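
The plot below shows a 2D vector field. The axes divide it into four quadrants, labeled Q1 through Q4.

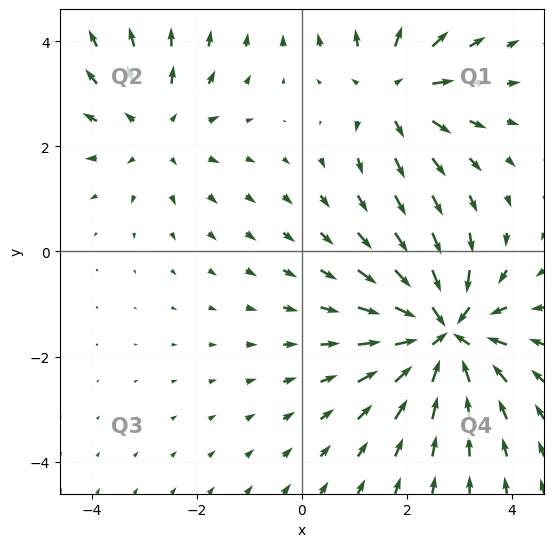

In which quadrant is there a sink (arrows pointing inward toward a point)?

The sink sits at approximately (2.7, -1.6), which lies in quadrant Q4. The divergence there is about -5, negative as expected for a sink.

Q4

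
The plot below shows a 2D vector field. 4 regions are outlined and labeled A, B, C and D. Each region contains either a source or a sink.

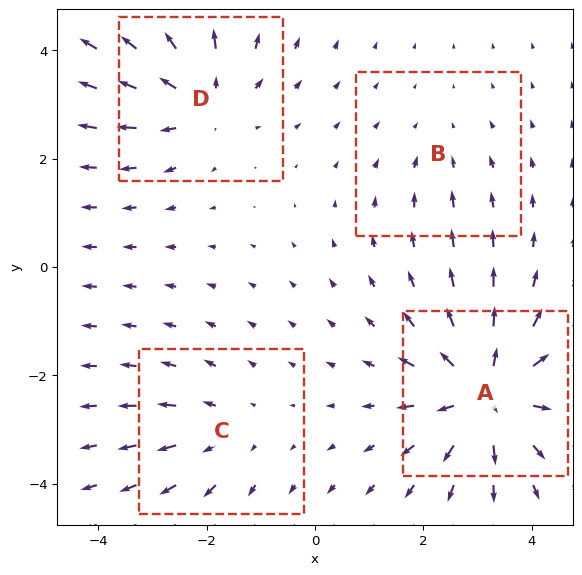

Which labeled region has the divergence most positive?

Divergence at each region's feature centre — A: about +7, B: about -2, C: about +3, D: about +5. Region A is most positive.

A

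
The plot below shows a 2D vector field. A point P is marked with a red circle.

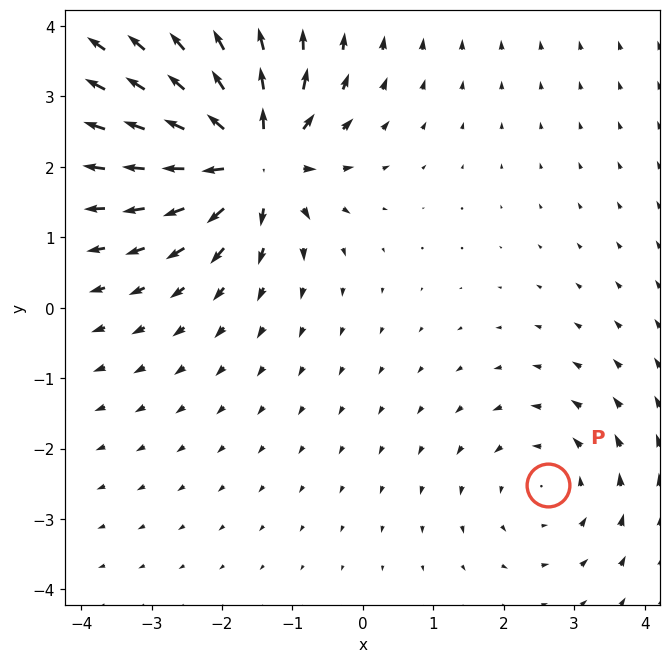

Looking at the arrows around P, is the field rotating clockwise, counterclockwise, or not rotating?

counterclockwise

Near P at (2.6, -2.5) the arrows circulate counterclockwise. The curl (z-component) there is about +2; positive curl means counterclockwise rotation.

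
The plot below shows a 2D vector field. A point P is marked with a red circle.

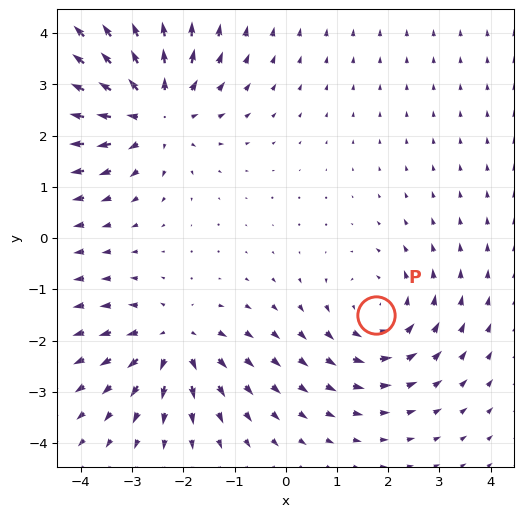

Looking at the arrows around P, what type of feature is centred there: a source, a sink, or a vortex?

At P (1.8, -1.5) the arrows circulate counterclockwise. Divergence ≈0, curl about +3 — near-zero divergence with nonzero curl is a vortex.

vortex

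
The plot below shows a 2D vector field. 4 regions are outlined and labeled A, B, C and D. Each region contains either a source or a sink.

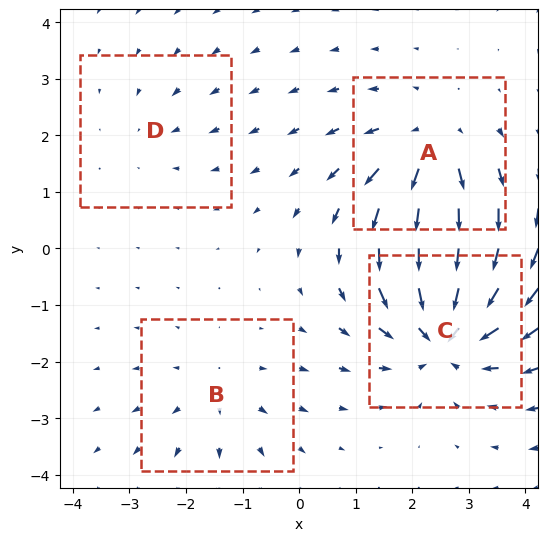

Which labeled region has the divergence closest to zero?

Divergence at each region's feature centre — A: about +5, B: about +3, C: about -7, D: about -2. Region D is closest to zero.

D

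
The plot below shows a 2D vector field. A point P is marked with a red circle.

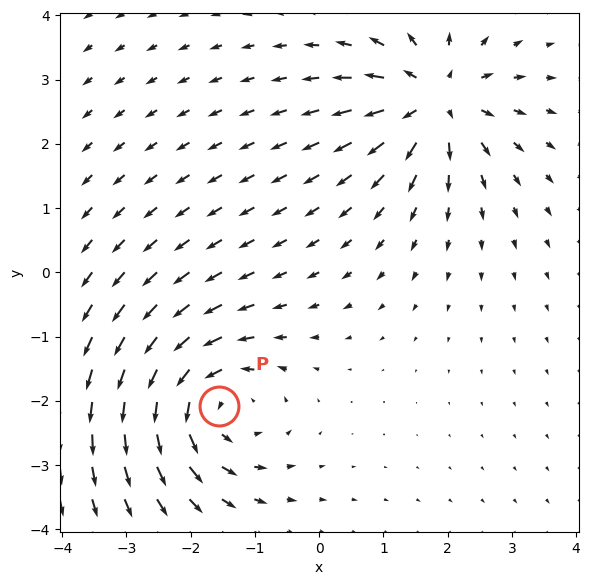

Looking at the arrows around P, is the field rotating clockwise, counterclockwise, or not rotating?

counterclockwise

Near P at (-1.6, -2.1) the arrows circulate counterclockwise. The curl (z-component) there is about +5; positive curl means counterclockwise rotation.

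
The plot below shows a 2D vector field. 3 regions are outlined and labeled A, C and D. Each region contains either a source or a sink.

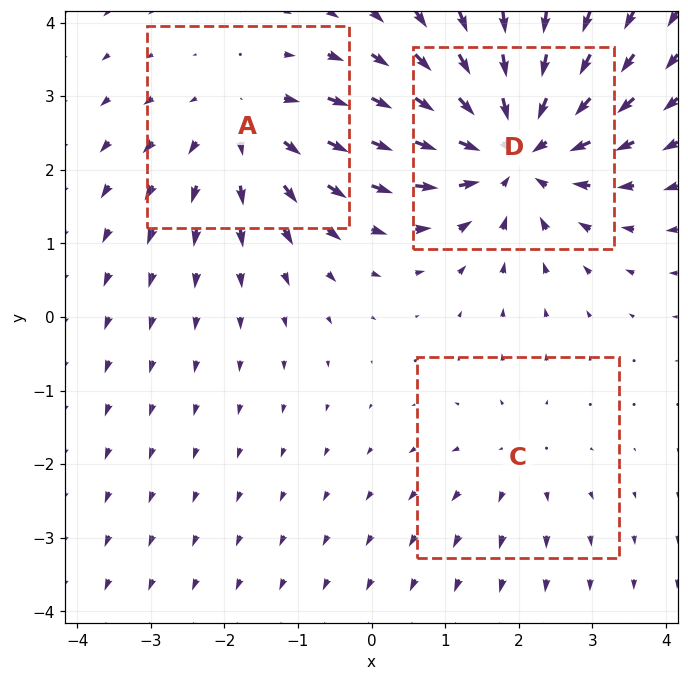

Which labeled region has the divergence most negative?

D

Divergence at each region's feature centre — A: about +3, C: about +2, D: about -5. Region D is most negative.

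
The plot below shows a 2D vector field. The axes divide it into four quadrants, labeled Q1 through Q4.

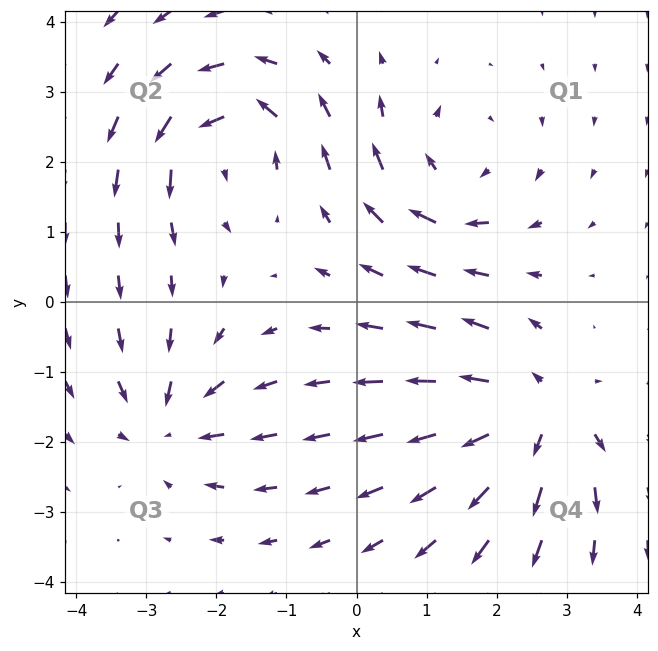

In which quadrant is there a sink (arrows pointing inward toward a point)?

The sink sits at approximately (-2.7, -1.7), which lies in quadrant Q3. The divergence there is about -4, negative as expected for a sink.

Q3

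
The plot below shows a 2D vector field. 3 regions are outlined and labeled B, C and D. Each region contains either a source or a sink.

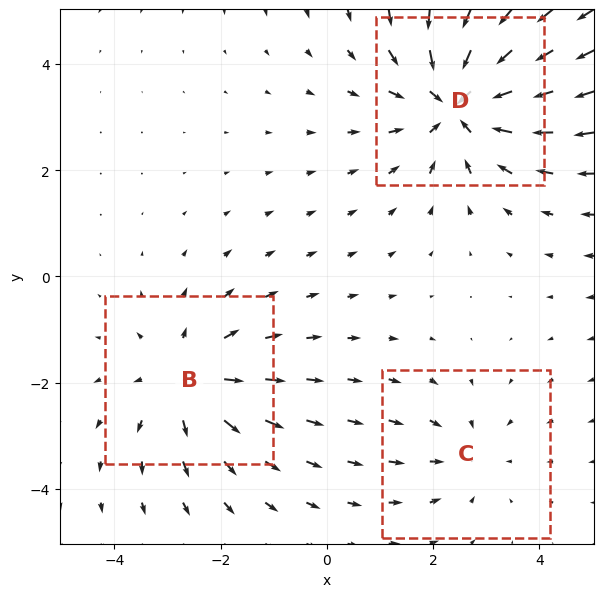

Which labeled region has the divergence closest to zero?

C

Divergence at each region's feature centre — B: about +3, C: about -2, D: about -4. Region C is closest to zero.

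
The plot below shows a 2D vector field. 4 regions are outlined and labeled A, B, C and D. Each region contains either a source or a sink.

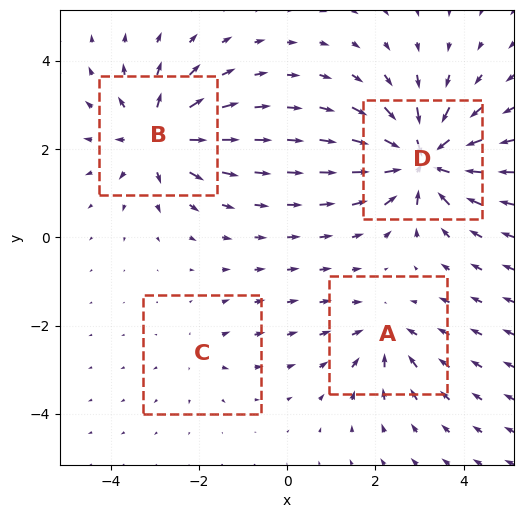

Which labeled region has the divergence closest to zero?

C

Divergence at each region's feature centre — A: about -4, B: about +6, C: about +2, D: about -9. Region C is closest to zero.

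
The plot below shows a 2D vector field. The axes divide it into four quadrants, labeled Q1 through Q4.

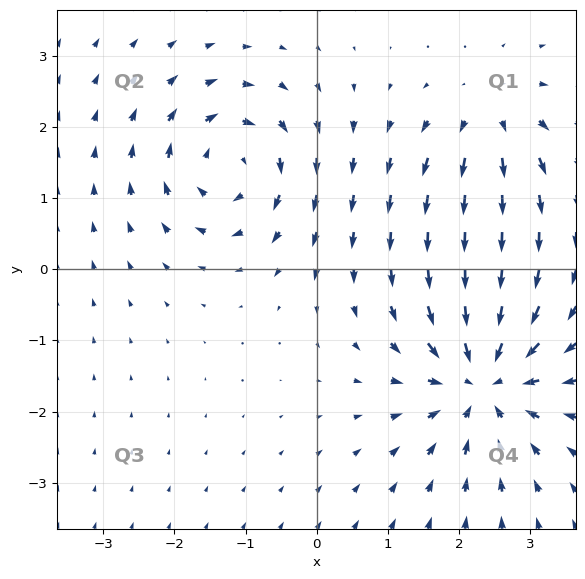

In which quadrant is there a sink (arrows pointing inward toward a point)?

The sink sits at approximately (2.3, -1.6), which lies in quadrant Q4. The divergence there is about -6, negative as expected for a sink.

Q4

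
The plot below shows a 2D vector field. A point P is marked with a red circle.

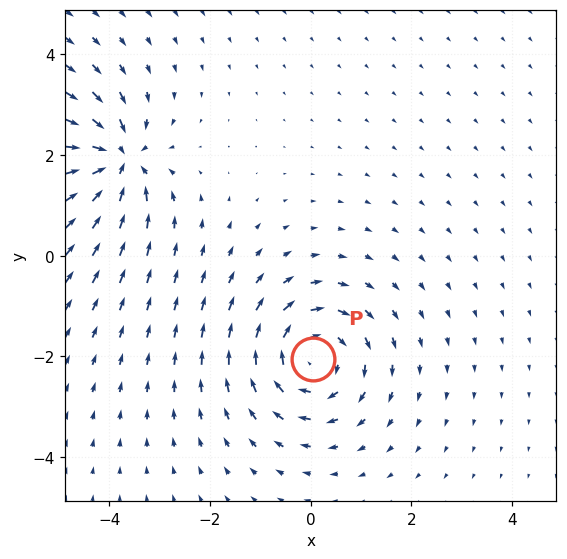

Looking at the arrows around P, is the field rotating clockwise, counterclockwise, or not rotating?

Near P at (0.1, -2.0) the arrows circulate clockwise. The curl (z-component) there is about -5; negative curl means clockwise rotation.

clockwise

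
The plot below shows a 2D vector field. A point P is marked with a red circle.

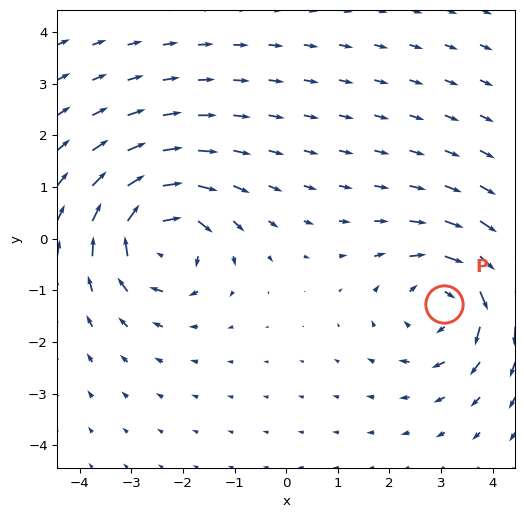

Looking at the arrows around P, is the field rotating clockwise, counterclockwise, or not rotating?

clockwise

Near P at (3.0, -1.3) the arrows circulate clockwise. The curl (z-component) there is about -4; negative curl means clockwise rotation.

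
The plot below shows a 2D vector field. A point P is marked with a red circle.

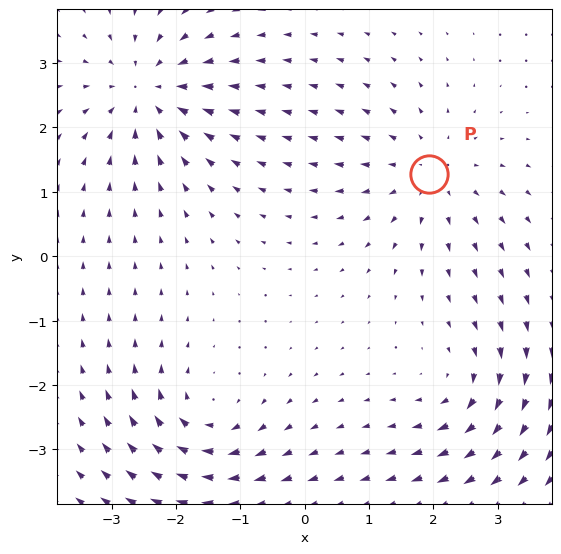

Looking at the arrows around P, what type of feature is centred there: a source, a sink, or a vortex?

source

At P (1.9, 1.3) the arrows spread outward. Divergence about +4, curl ≈0 — positive divergence with near-zero curl is a source.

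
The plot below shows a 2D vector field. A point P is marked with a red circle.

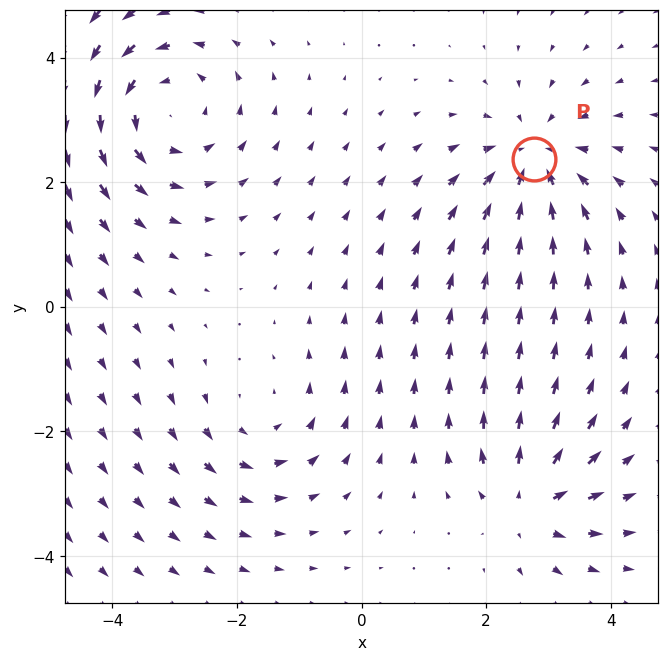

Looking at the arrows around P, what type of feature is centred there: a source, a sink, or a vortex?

sink

At P (2.8, 2.4) the arrows converge inward. Divergence about -4, curl ≈0 — negative divergence with near-zero curl is a sink.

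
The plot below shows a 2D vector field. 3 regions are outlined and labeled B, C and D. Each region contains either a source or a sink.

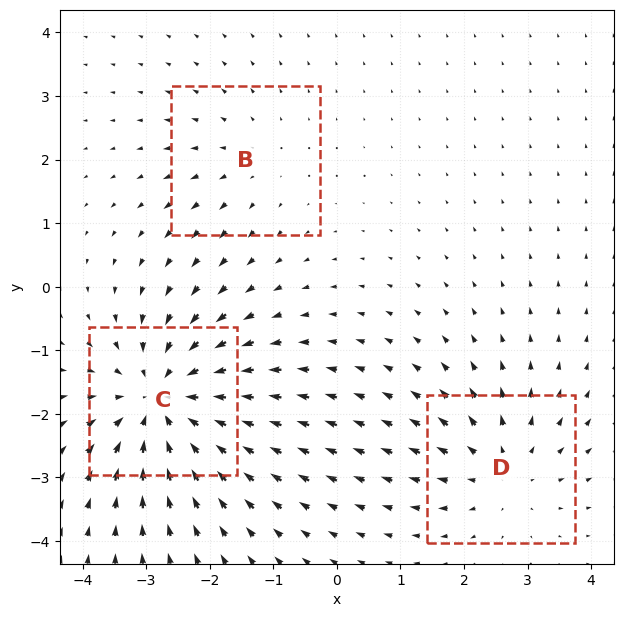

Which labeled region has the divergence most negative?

Divergence at each region's feature centre — B: about +2, C: about -5, D: about +3. Region C is most negative.

C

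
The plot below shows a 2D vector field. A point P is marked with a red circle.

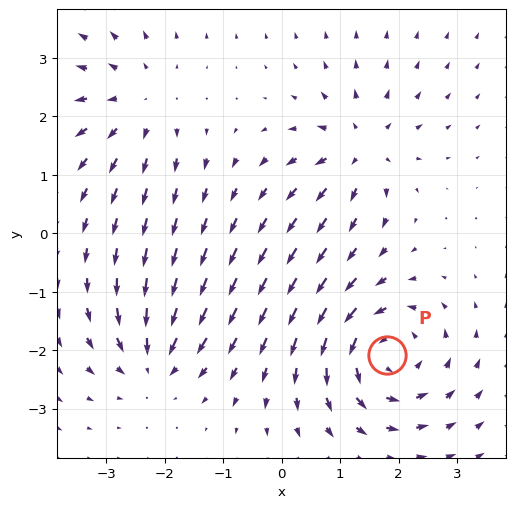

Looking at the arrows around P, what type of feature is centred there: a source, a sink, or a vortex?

vortex

At P (1.8, -2.1) the arrows circulate counterclockwise. Divergence ≈0, curl about +5 — near-zero divergence with nonzero curl is a vortex.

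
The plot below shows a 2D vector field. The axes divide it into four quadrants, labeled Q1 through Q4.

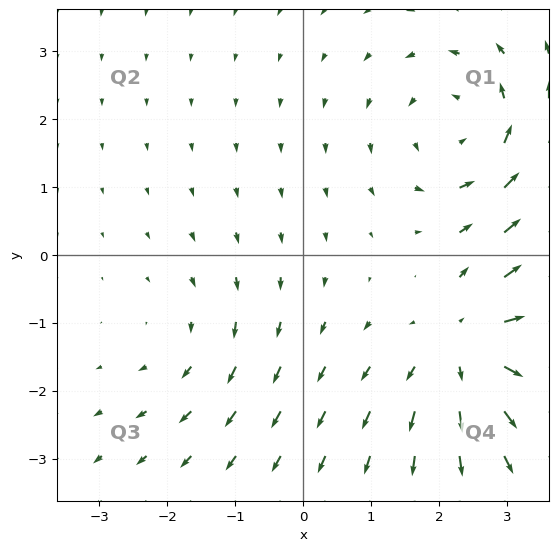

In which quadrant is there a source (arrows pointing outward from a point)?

The source sits at approximately (2.5, -1.4), which lies in quadrant Q4. The divergence there is about +5, positive as expected for a source.

Q4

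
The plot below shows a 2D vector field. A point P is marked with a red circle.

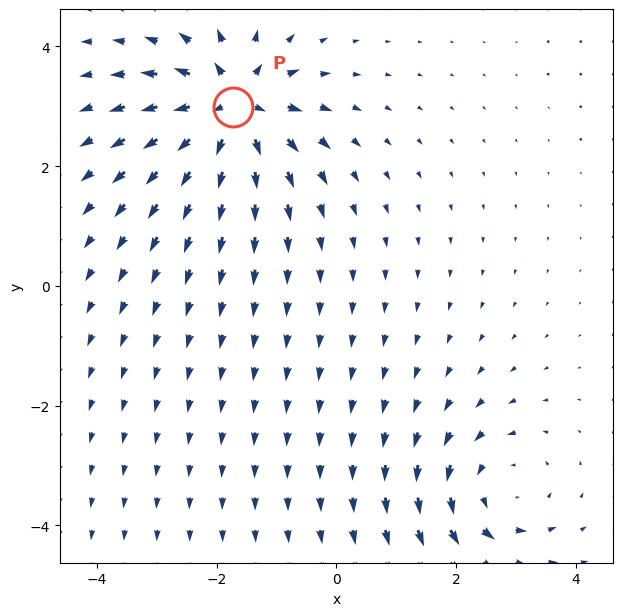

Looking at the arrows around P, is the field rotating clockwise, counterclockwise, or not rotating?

not rotating

Near P at (-1.7, 3.0) the arrows show no circulation. The curl there is ≈0.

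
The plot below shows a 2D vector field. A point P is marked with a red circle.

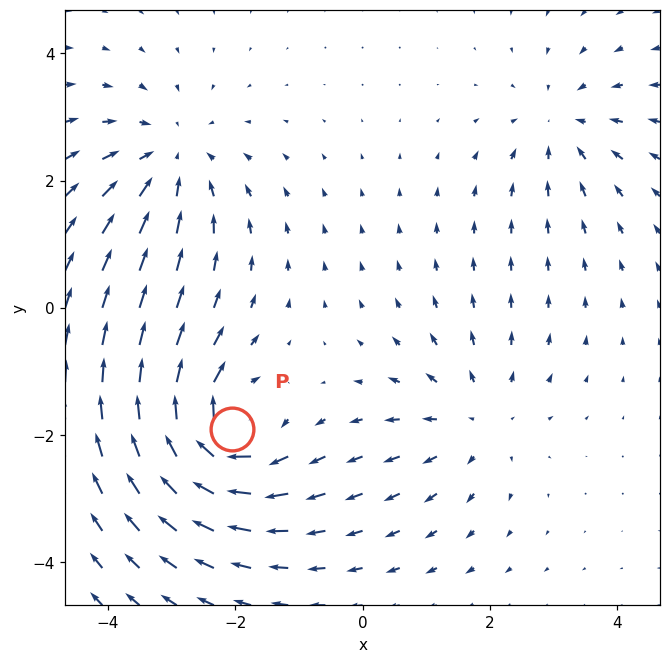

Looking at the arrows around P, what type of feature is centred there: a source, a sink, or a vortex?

At P (-2.0, -1.9) the arrows circulate clockwise. Divergence ≈0, curl about -6 — near-zero divergence with nonzero curl is a vortex.

vortex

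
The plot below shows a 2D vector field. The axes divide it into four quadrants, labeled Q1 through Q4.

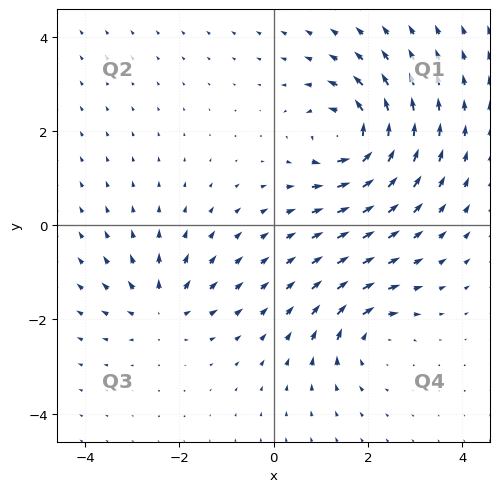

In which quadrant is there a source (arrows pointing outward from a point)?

The source sits at approximately (-2.4, -1.8), which lies in quadrant Q3. The divergence there is about +4, positive as expected for a source.

Q3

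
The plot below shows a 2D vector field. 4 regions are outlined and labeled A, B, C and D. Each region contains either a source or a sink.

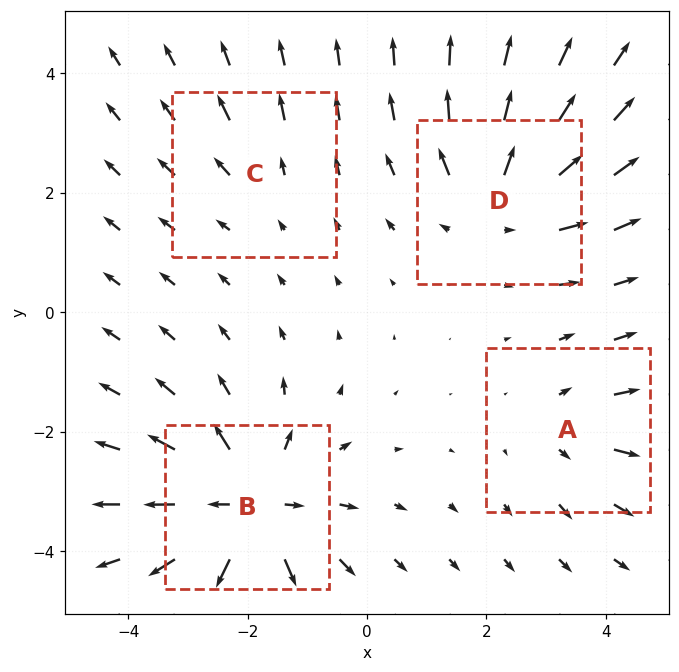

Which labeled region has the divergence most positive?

Divergence at each region's feature centre — A: about +3, B: about +7, C: about +2, D: about +5. Region B is most positive.

B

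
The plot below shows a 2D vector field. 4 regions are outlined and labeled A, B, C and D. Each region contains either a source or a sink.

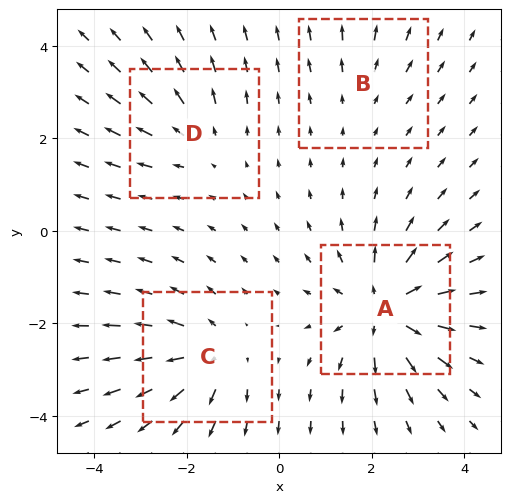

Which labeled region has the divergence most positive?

A

Divergence at each region's feature centre — A: about +7, B: about +2, C: about +5, D: about +3. Region A is most positive.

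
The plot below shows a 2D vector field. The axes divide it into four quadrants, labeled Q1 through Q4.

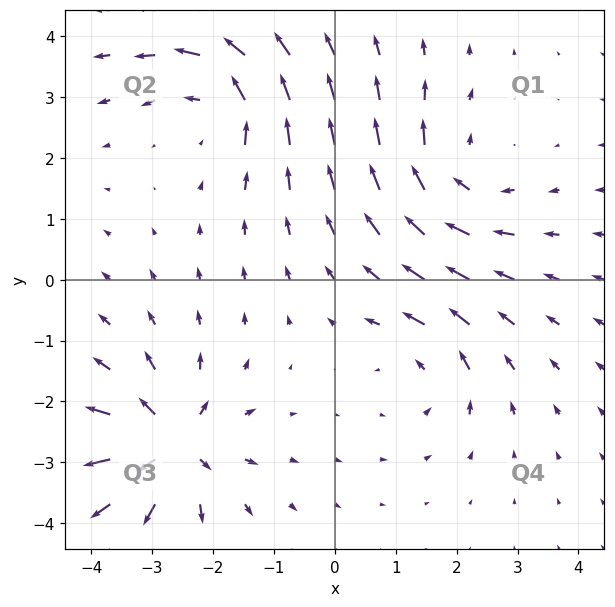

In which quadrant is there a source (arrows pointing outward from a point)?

The source sits at approximately (-2.7, -2.7), which lies in quadrant Q3. The divergence there is about +7, positive as expected for a source.

Q3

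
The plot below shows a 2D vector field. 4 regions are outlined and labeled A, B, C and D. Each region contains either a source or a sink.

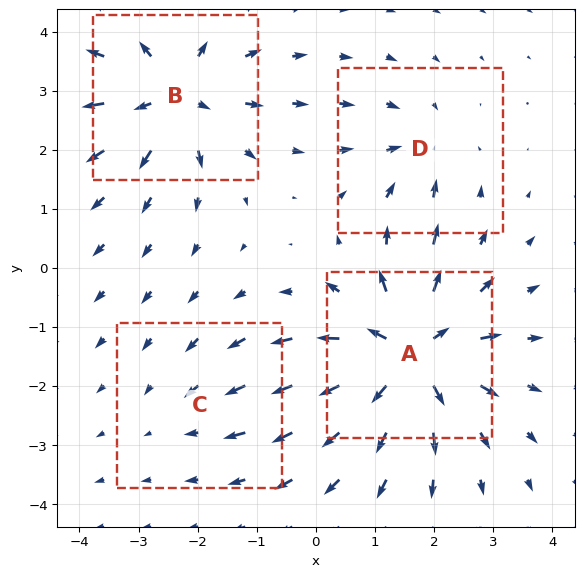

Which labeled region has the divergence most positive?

Divergence at each region's feature centre — A: about +8, B: about +6, C: about -2, D: about -3. Region A is most positive.

A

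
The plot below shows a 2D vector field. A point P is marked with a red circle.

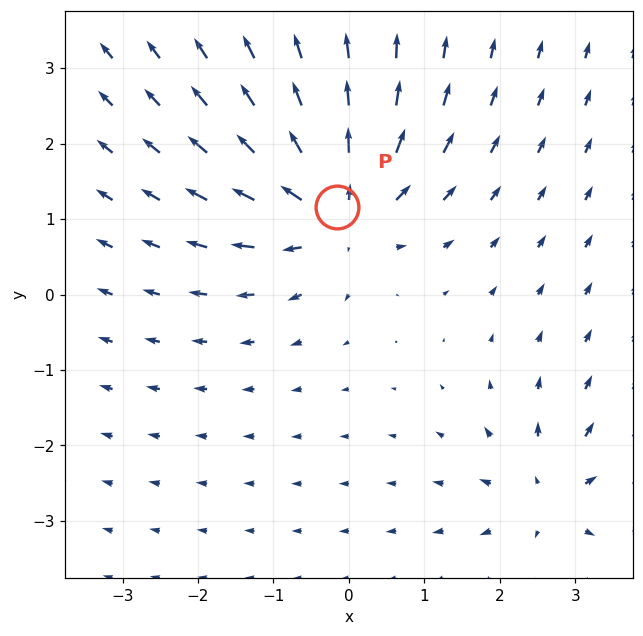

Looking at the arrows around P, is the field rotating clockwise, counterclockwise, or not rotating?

Near P at (-0.2, 1.2) the arrows show no circulation. The curl there is ≈0.

not rotating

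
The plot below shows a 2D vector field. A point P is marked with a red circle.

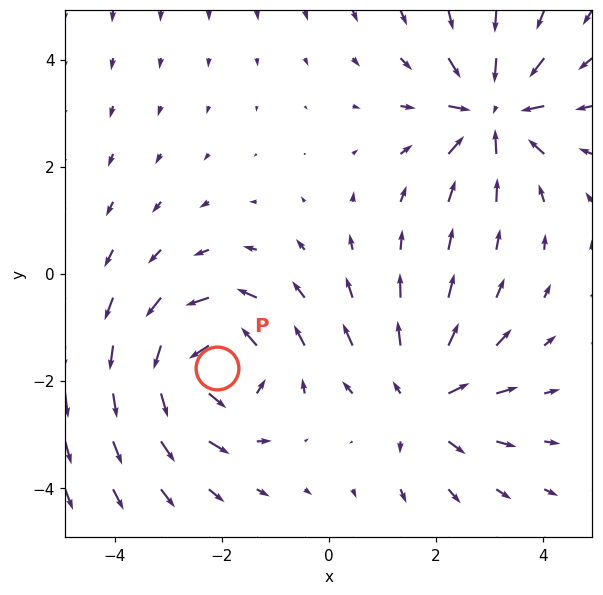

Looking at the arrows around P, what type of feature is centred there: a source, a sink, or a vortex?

vortex

At P (-2.1, -1.8) the arrows circulate counterclockwise. Divergence ≈0, curl about +4 — near-zero divergence with nonzero curl is a vortex.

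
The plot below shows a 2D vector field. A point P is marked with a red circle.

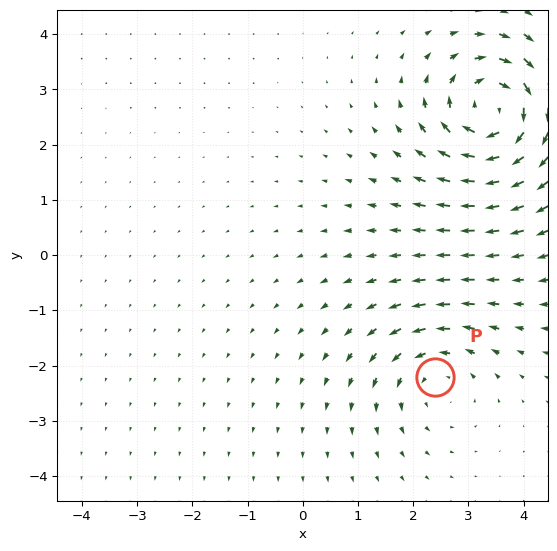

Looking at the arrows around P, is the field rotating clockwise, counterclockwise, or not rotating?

Near P at (2.4, -2.2) the arrows circulate counterclockwise. The curl (z-component) there is about +3; positive curl means counterclockwise rotation.

counterclockwise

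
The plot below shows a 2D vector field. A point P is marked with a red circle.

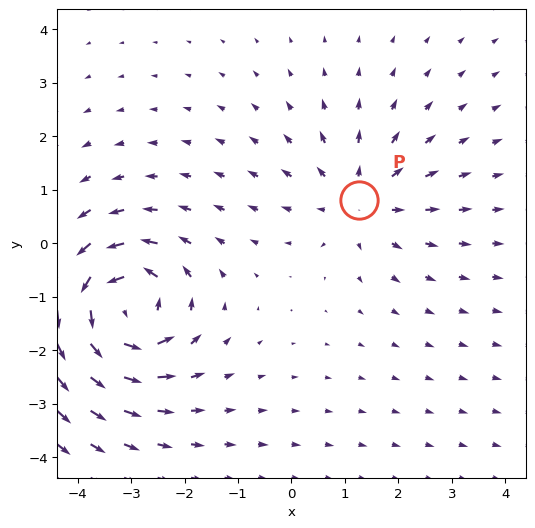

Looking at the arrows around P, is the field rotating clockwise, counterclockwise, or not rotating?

not rotating

Near P at (1.3, 0.8) the arrows show no circulation. The curl there is ≈0.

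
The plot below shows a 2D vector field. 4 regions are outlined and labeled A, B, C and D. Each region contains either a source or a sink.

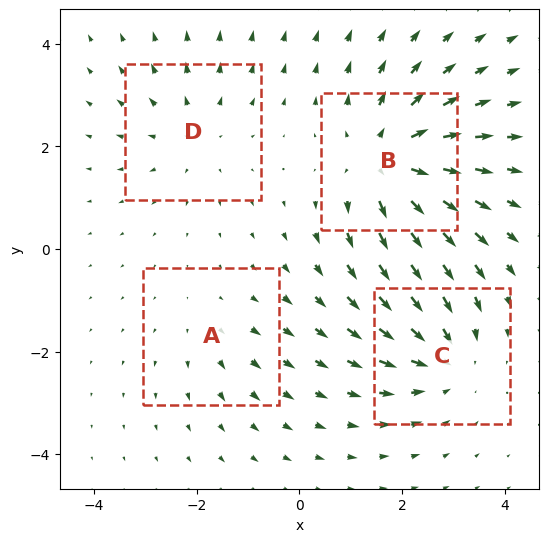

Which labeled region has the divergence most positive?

B

Divergence at each region's feature centre — A: about +2, B: about +5, C: about -4, D: about +3. Region B is most positive.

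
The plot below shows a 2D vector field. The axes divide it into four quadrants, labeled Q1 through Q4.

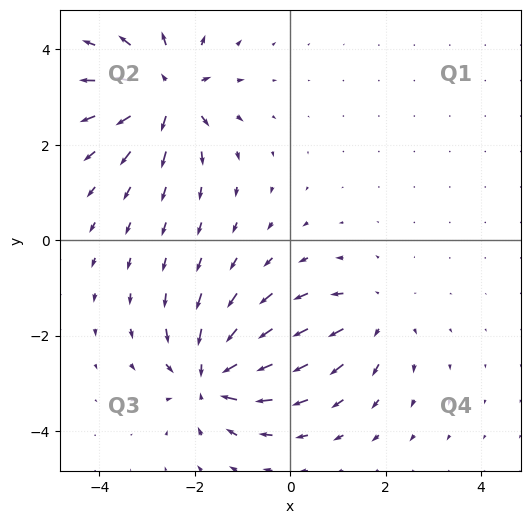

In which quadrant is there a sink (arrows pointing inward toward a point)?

Q3

The sink sits at approximately (-1.7, -2.9), which lies in quadrant Q3. The divergence there is about -7, negative as expected for a sink.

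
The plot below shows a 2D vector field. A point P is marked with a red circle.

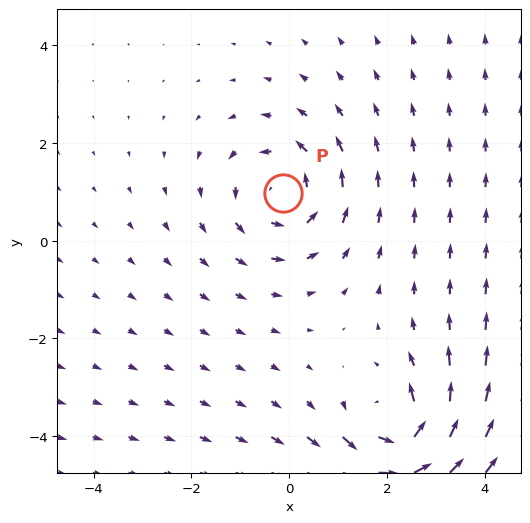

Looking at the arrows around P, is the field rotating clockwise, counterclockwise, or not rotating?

Near P at (-0.1, 1.0) the arrows circulate counterclockwise. The curl (z-component) there is about +3; positive curl means counterclockwise rotation.

counterclockwise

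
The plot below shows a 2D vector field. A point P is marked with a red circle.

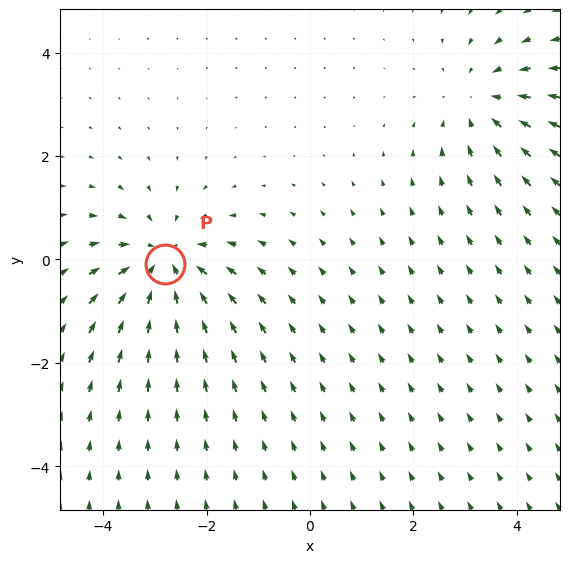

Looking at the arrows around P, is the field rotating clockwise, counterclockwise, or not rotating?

Near P at (-2.8, -0.1) the arrows show no circulation. The curl there is ≈0.

not rotating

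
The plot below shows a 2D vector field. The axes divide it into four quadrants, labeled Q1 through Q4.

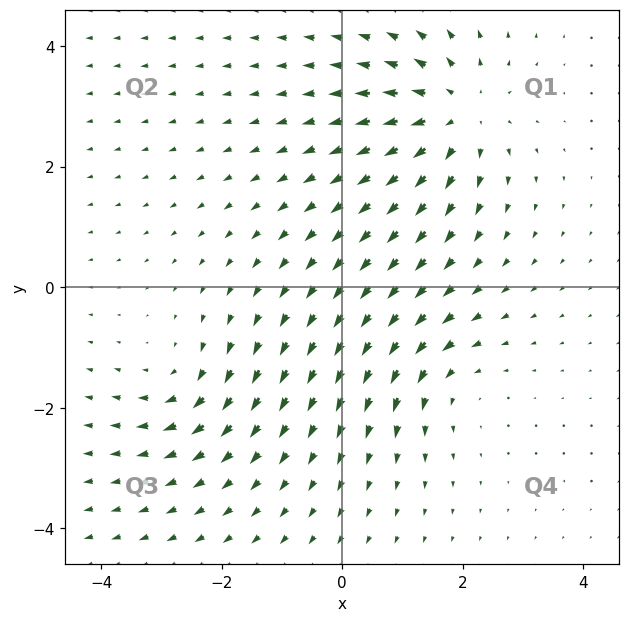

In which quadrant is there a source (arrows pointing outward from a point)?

The source sits at approximately (1.9, 2.9), which lies in quadrant Q1. The divergence there is about +4, positive as expected for a source.

Q1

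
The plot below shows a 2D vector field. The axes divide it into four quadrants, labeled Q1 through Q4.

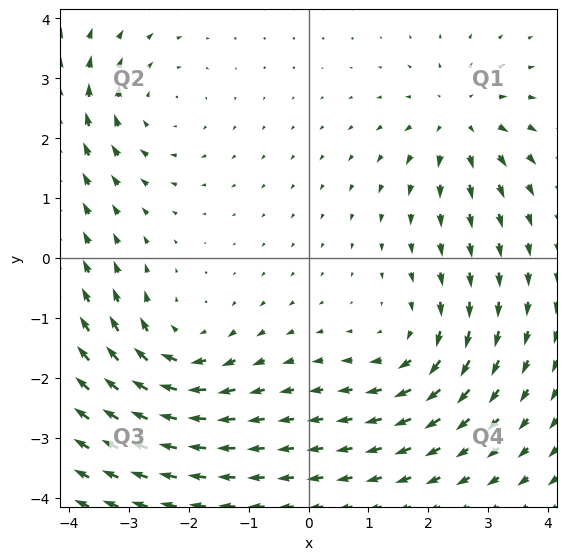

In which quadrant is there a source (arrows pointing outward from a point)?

Q1

The source sits at approximately (2.5, 2.3), which lies in quadrant Q1. The divergence there is about +4, positive as expected for a source.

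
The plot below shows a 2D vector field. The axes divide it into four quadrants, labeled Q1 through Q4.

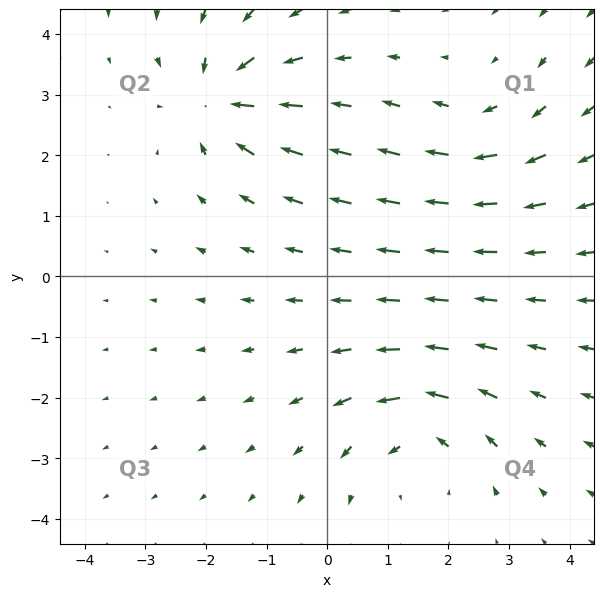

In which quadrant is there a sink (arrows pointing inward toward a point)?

Q2

The sink sits at approximately (-1.7, 2.9), which lies in quadrant Q2. The divergence there is about -7, negative as expected for a sink.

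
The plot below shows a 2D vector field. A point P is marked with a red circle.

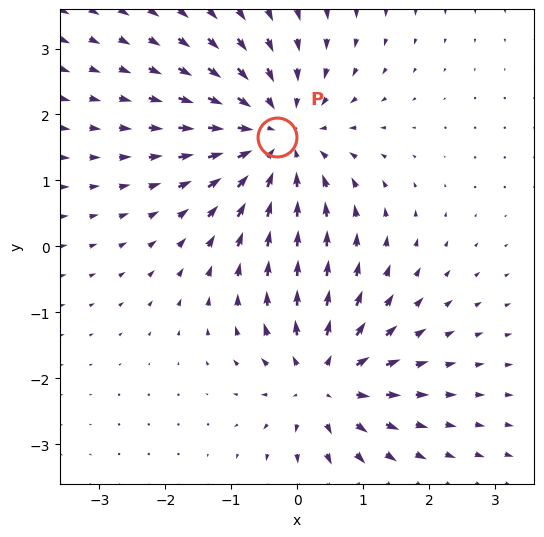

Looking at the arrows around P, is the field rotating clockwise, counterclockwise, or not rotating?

not rotating

Near P at (-0.3, 1.7) the arrows show no circulation. The curl there is ≈0.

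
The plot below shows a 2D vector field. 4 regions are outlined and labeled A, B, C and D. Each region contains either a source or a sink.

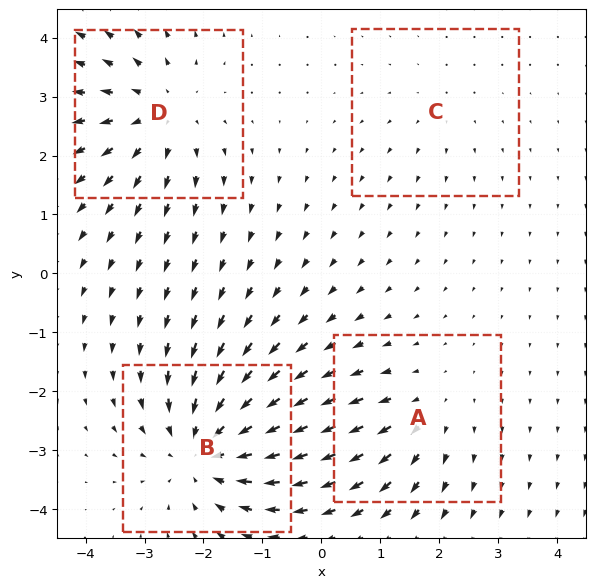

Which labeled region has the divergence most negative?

B

Divergence at each region's feature centre — A: about +3, B: about -6, C: about +2, D: about +4. Region B is most negative.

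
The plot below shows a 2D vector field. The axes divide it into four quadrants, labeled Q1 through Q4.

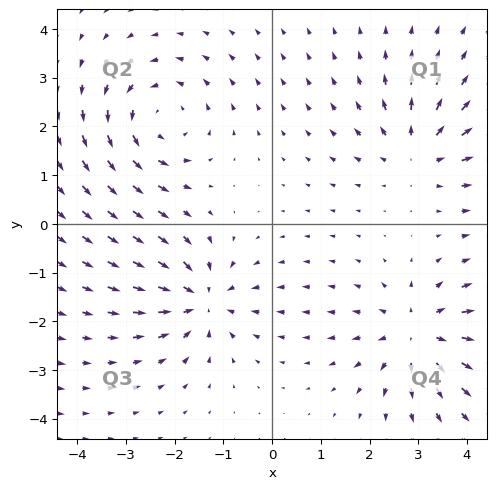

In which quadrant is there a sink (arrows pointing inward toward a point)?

The sink sits at approximately (-1.4, -1.6), which lies in quadrant Q3. The divergence there is about -5, negative as expected for a sink.

Q3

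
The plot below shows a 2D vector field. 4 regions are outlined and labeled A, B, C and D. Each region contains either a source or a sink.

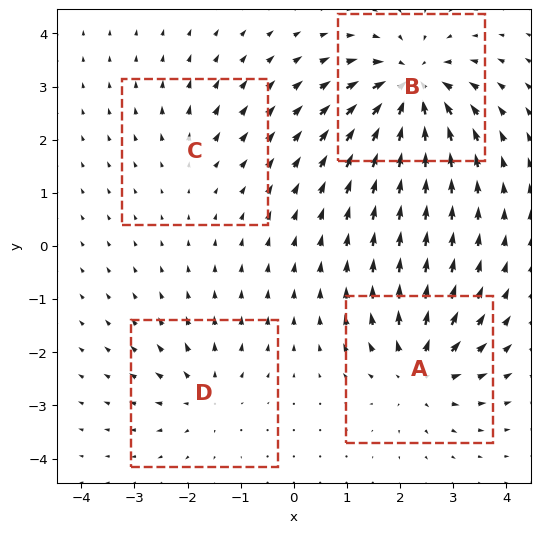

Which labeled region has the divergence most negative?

B

Divergence at each region's feature centre — A: about +7, B: about -9, C: about +3, D: about +4. Region B is most negative.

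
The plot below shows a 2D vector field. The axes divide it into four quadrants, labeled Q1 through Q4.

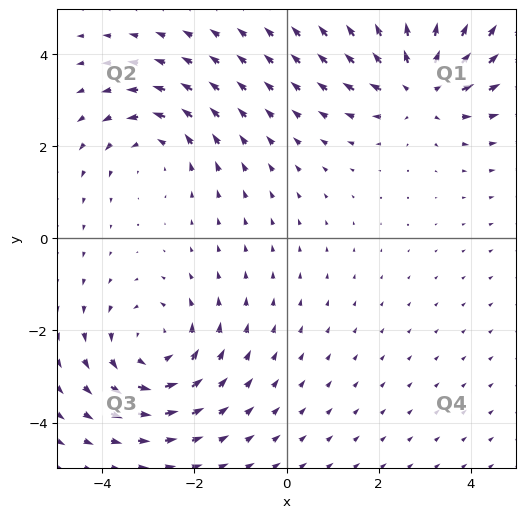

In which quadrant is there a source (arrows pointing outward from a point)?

The source sits at approximately (2.9, 3.3), which lies in quadrant Q1. The divergence there is about +5, positive as expected for a source.

Q1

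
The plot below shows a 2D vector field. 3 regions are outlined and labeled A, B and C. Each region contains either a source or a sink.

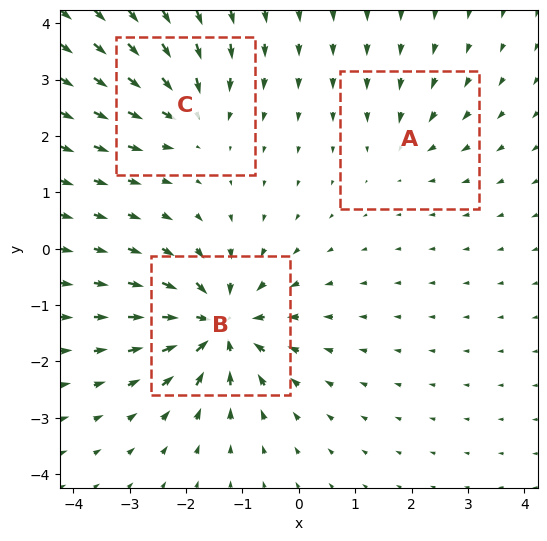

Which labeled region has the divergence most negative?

Divergence at each region's feature centre — A: about -2, B: about -7, C: about -4. Region B is most negative.

B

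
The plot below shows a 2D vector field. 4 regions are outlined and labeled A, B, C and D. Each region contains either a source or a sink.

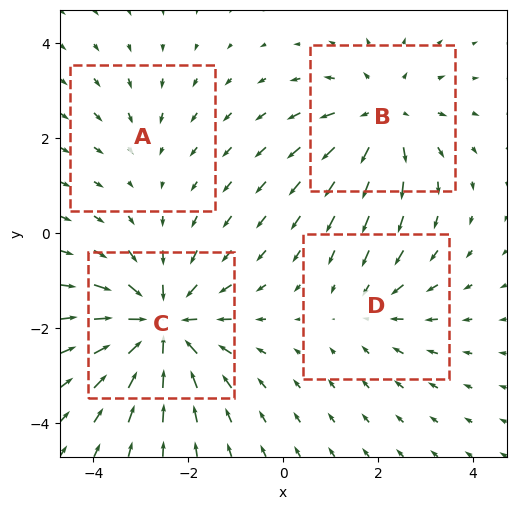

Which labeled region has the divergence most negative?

Divergence at each region's feature centre — A: about -2, B: about +4, C: about -6, D: about -3. Region C is most negative.

C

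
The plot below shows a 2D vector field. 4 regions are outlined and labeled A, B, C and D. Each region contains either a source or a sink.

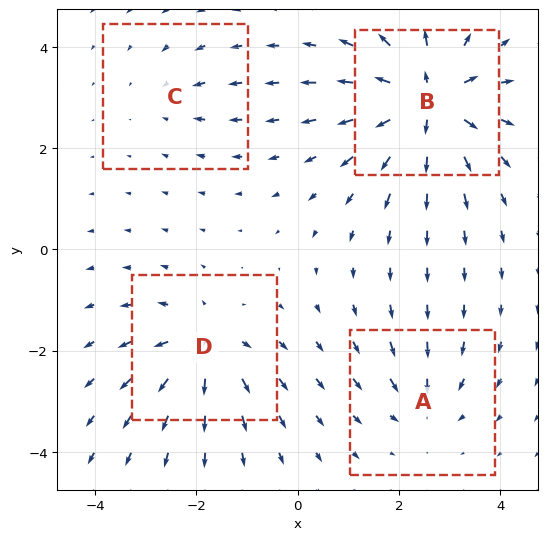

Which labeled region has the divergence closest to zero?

Divergence at each region's feature centre — A: about -4, B: about +8, C: about -2, D: about +5. Region C is closest to zero.

C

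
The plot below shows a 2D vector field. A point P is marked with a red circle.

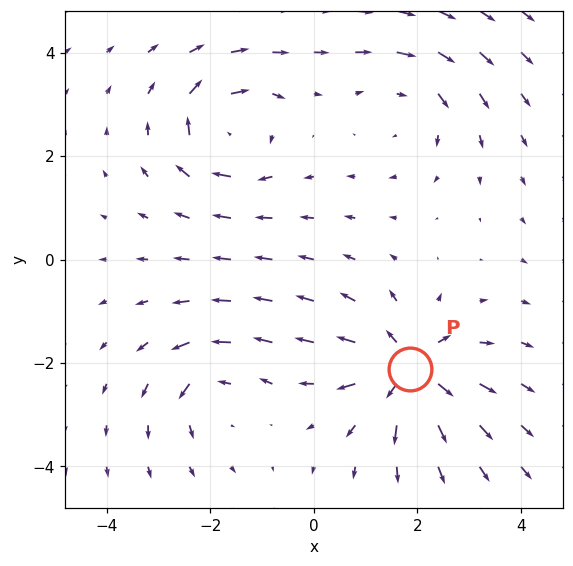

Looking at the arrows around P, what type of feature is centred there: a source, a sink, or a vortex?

At P (1.9, -2.1) the arrows spread outward. Divergence about +6, curl ≈0 — positive divergence with near-zero curl is a source.

source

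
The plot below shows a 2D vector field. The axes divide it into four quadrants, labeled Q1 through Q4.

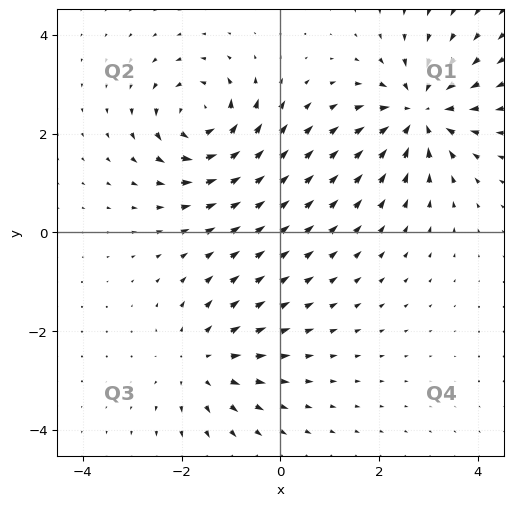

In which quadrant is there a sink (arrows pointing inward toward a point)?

The sink sits at approximately (2.8, 2.4), which lies in quadrant Q1. The divergence there is about -4, negative as expected for a sink.

Q1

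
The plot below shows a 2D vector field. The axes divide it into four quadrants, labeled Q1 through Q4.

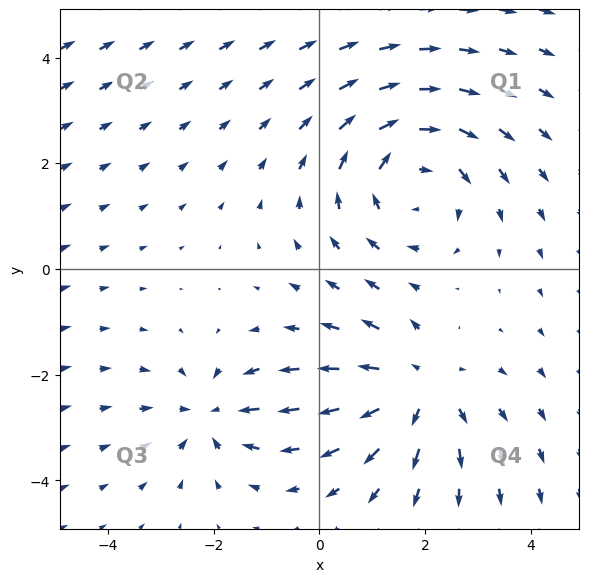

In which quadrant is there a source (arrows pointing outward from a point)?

Q4

The source sits at approximately (1.9, -2.3), which lies in quadrant Q4. The divergence there is about +4, positive as expected for a source.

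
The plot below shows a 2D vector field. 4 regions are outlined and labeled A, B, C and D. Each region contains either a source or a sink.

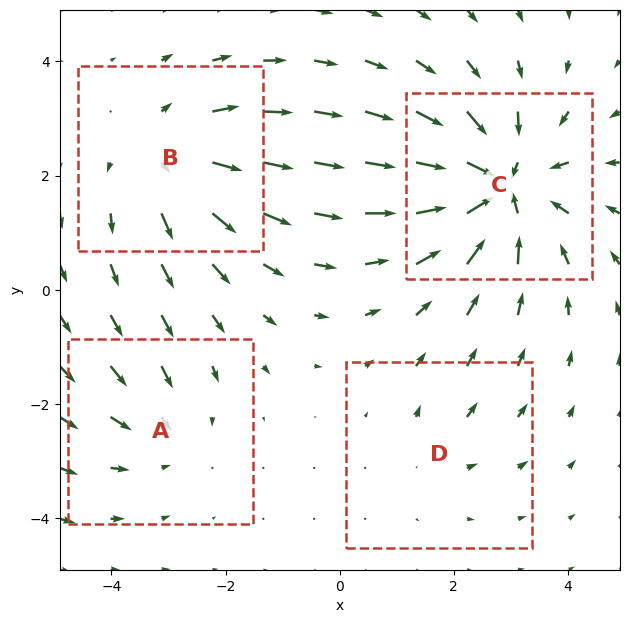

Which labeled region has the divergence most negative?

C

Divergence at each region's feature centre — A: about -3, B: about +4, C: about -7, D: about +2. Region C is most negative.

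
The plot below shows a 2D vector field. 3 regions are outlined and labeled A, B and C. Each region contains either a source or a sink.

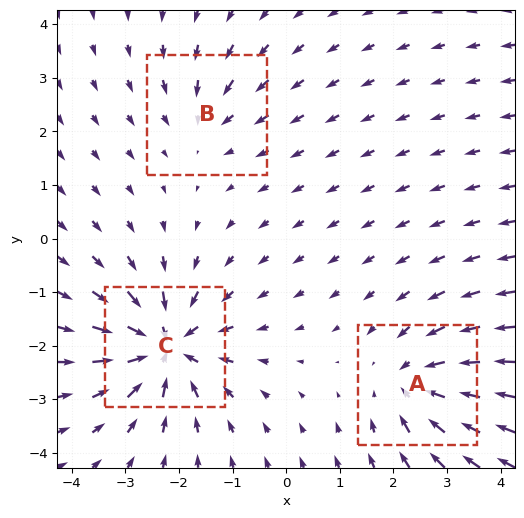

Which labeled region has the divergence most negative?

C

Divergence at each region's feature centre — A: about -4, B: about -2, C: about -6. Region C is most negative.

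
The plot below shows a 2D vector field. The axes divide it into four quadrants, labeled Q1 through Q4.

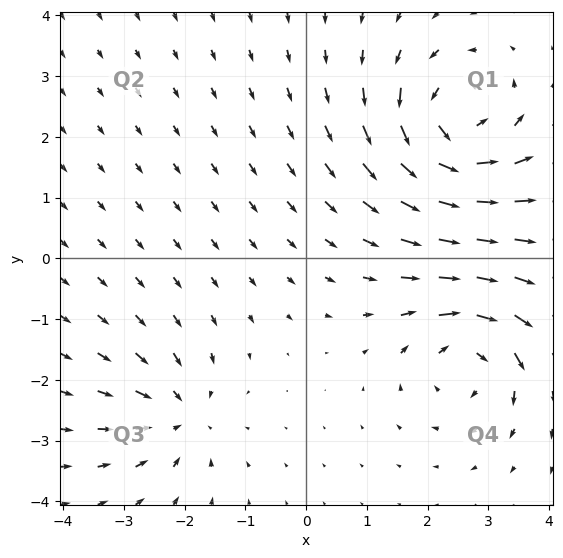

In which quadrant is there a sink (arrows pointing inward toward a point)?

The sink sits at approximately (-2.1, -2.6), which lies in quadrant Q3. The divergence there is about -4, negative as expected for a sink.

Q3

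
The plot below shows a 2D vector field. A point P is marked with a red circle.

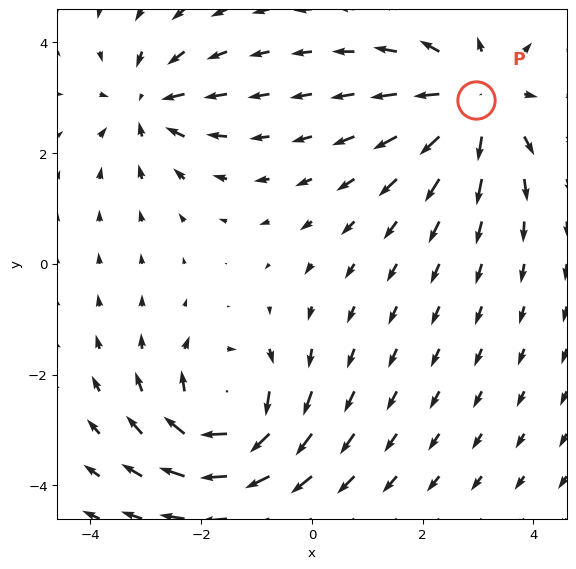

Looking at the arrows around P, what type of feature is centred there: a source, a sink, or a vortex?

At P (3.0, 3.0) the arrows spread outward. Divergence about +4, curl ≈0 — positive divergence with near-zero curl is a source.

source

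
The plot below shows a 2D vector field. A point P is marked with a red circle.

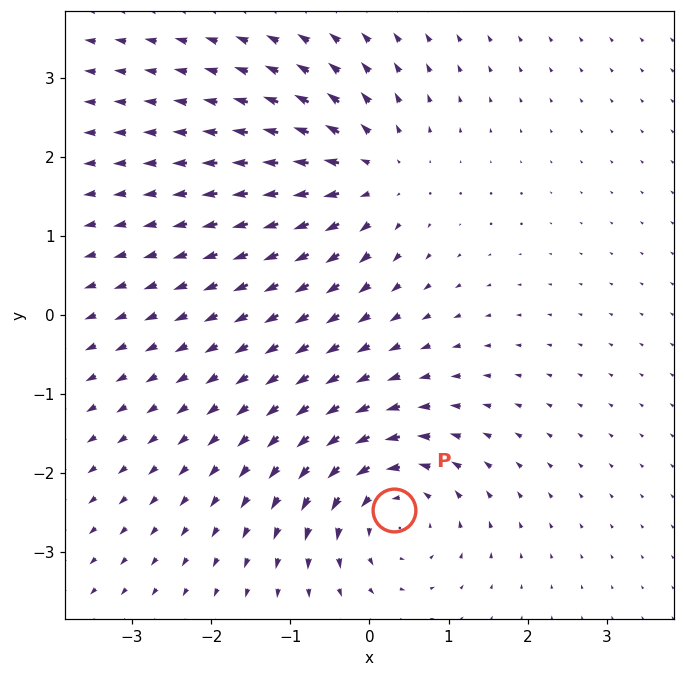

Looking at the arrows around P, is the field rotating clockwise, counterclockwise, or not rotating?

Near P at (0.3, -2.5) the arrows circulate counterclockwise. The curl (z-component) there is about +4; positive curl means counterclockwise rotation.

counterclockwise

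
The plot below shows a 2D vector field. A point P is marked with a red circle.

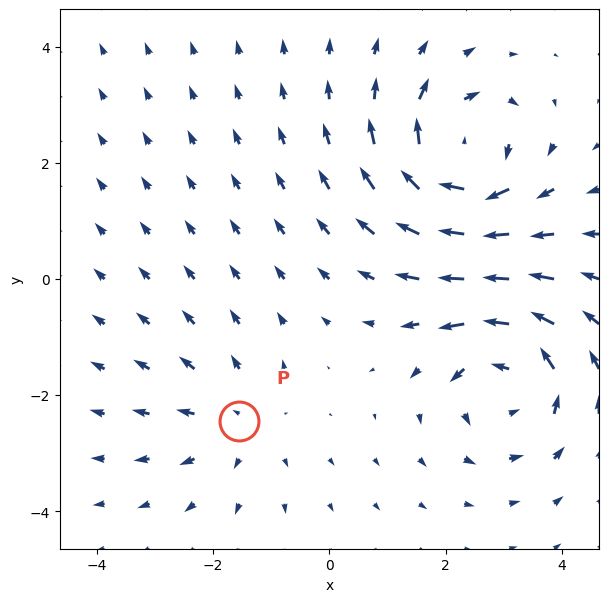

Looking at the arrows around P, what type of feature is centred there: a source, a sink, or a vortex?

At P (-1.6, -2.4) the arrows spread outward. Divergence about +2, curl ≈0 — positive divergence with near-zero curl is a source.

source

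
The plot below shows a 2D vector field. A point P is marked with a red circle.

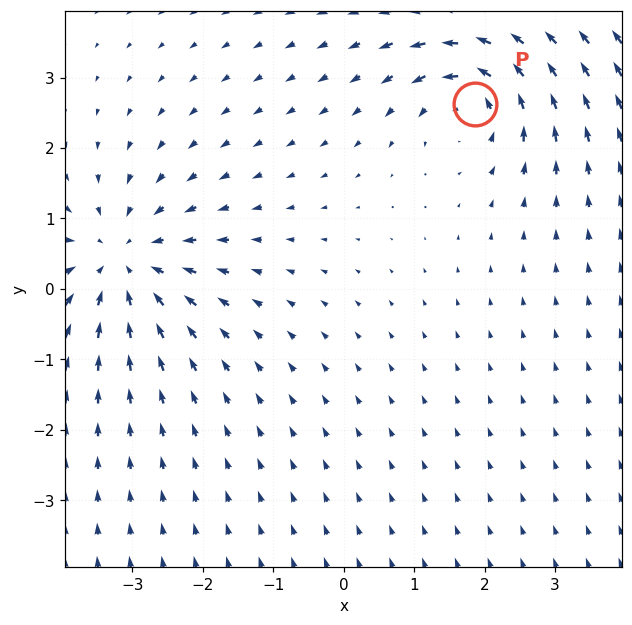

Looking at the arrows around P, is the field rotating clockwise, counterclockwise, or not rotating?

Near P at (1.9, 2.6) the arrows circulate counterclockwise. The curl (z-component) there is about +4; positive curl means counterclockwise rotation.

counterclockwise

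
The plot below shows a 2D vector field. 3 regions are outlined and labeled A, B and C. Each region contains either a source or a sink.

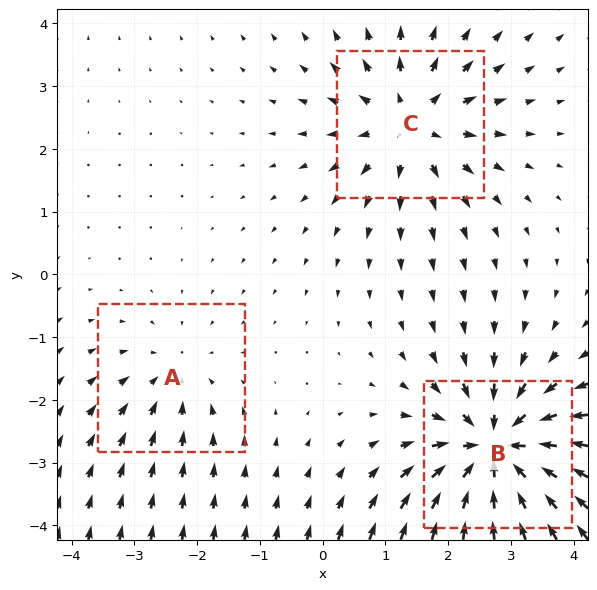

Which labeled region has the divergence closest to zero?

Divergence at each region's feature centre — A: about -2, B: about -6, C: about +4. Region A is closest to zero.

A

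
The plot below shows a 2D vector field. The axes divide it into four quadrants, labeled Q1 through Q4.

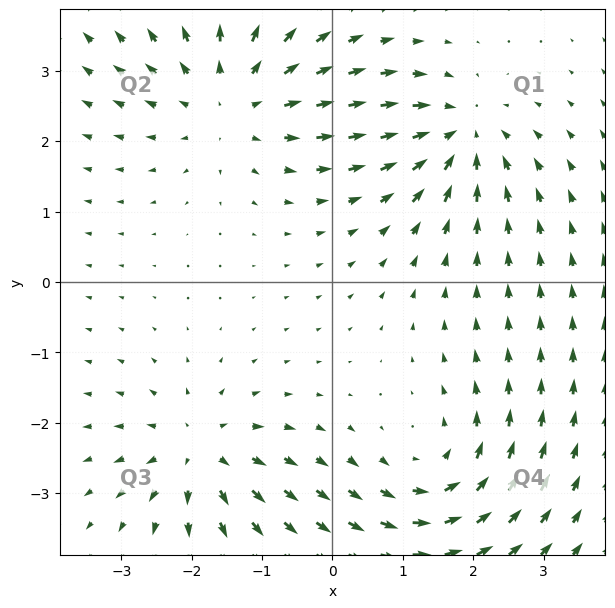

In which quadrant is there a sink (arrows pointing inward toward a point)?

Q1

The sink sits at approximately (1.8, 2.1), which lies in quadrant Q1. The divergence there is about -5, negative as expected for a sink.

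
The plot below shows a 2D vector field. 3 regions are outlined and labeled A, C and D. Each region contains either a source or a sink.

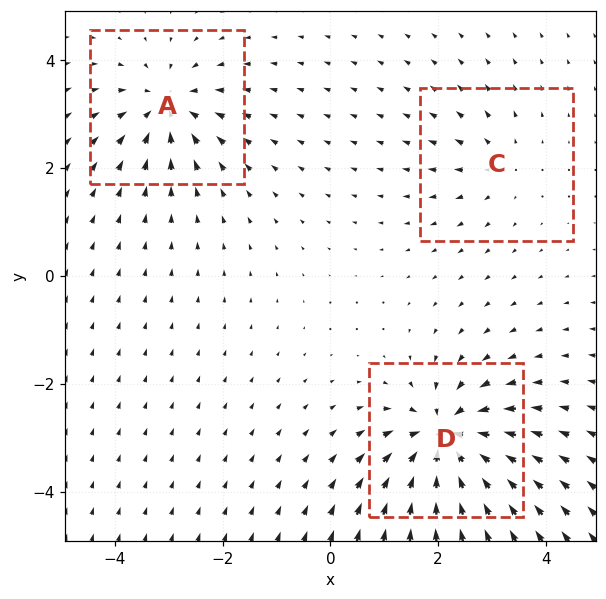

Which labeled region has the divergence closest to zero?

C

Divergence at each region's feature centre — A: about -4, C: about +2, D: about -6. Region C is closest to zero.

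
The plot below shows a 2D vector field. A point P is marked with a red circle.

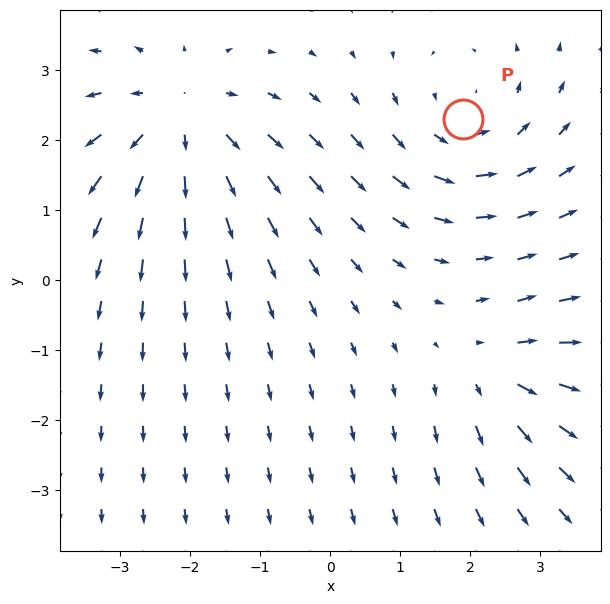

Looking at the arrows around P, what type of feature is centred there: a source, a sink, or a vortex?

vortex

At P (1.9, 2.3) the arrows circulate counterclockwise. Divergence ≈0, curl about +3 — near-zero divergence with nonzero curl is a vortex.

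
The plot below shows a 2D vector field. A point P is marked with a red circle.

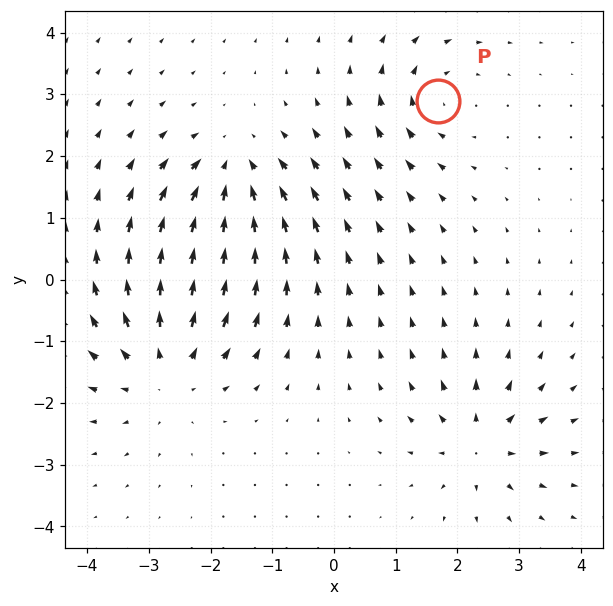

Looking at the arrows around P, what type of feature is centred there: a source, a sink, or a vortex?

vortex

At P (1.7, 2.9) the arrows circulate clockwise. Divergence ≈0, curl about -3 — near-zero divergence with nonzero curl is a vortex.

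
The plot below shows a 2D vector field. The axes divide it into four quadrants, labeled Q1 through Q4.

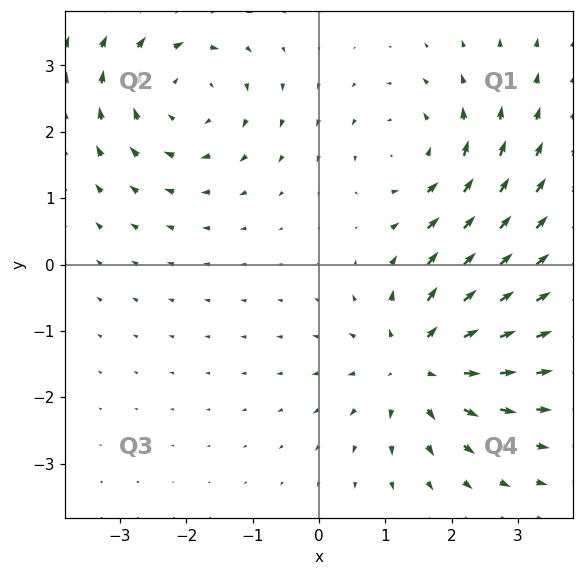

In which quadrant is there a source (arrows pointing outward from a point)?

The source sits at approximately (1.5, -1.5), which lies in quadrant Q4. The divergence there is about +5, positive as expected for a source.

Q4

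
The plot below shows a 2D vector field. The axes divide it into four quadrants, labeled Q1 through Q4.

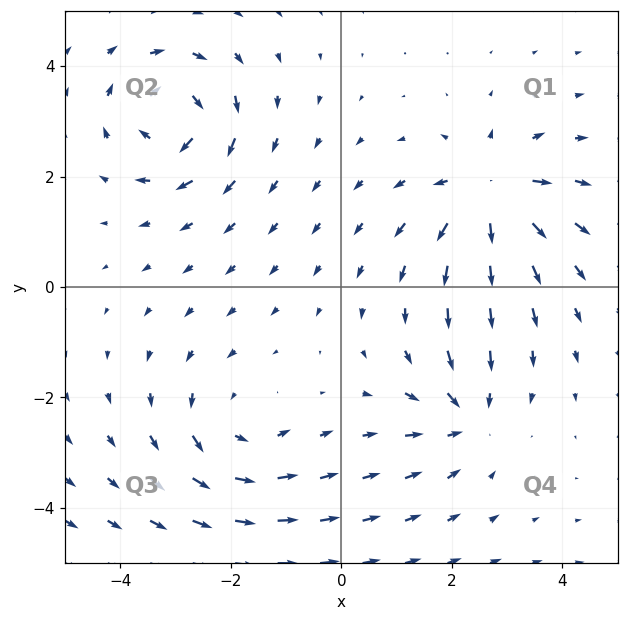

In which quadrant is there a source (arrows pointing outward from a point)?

The source sits at approximately (2.7, 1.7), which lies in quadrant Q1. The divergence there is about +6, positive as expected for a source.

Q1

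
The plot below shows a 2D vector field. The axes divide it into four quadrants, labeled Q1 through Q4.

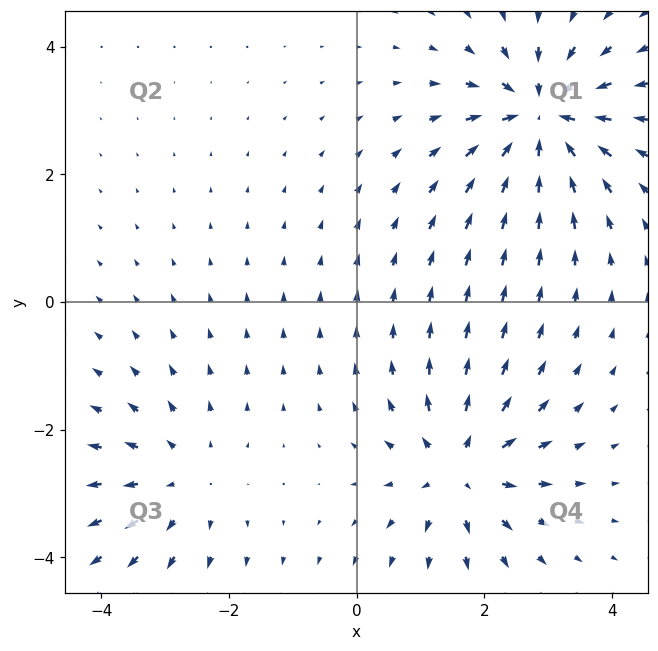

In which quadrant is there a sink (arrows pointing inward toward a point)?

The sink sits at approximately (2.9, 2.9), which lies in quadrant Q1. The divergence there is about -6, negative as expected for a sink.

Q1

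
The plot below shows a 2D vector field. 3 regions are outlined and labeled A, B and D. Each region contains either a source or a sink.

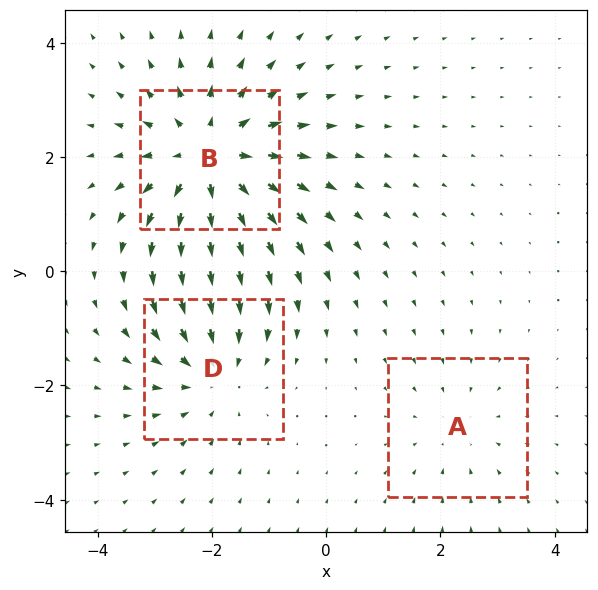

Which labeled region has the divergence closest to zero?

Divergence at each region's feature centre — A: about -2, B: about +4, D: about -3. Region A is closest to zero.

A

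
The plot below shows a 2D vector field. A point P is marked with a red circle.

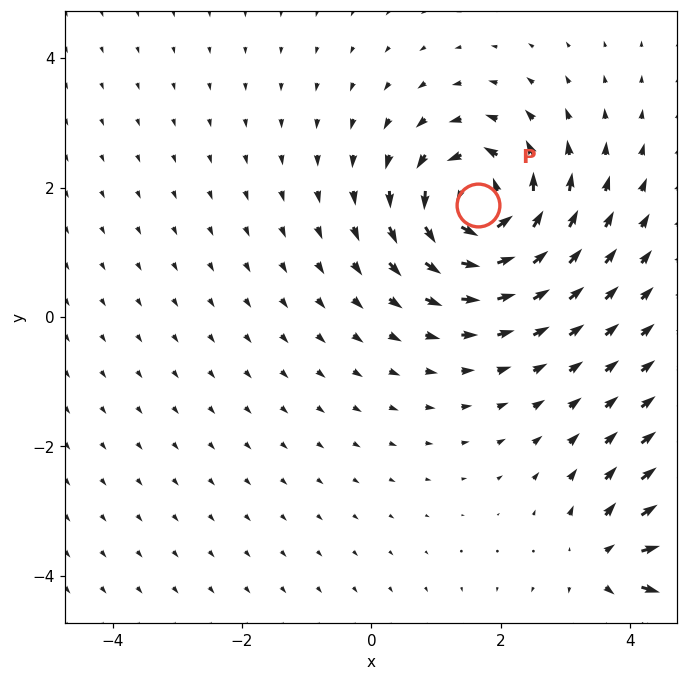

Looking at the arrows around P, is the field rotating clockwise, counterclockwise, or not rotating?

Near P at (1.6, 1.7) the arrows circulate counterclockwise. The curl (z-component) there is about +6; positive curl means counterclockwise rotation.

counterclockwise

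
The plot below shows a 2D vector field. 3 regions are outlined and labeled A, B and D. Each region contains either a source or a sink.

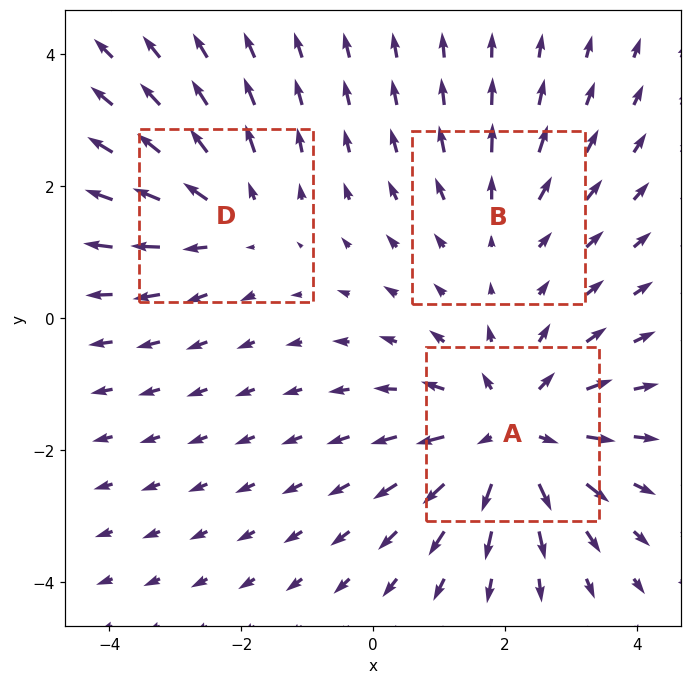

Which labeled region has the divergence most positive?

Divergence at each region's feature centre — A: about +5, B: about +2, D: about +3. Region A is most positive.

A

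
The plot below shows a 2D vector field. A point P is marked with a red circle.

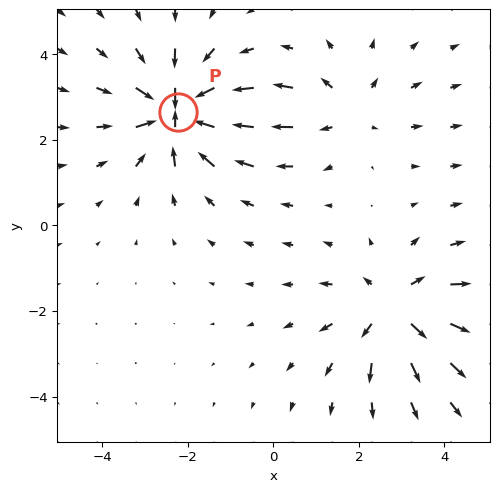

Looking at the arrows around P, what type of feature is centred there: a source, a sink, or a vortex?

sink

At P (-2.2, 2.7) the arrows converge inward. Divergence about -7, curl ≈0 — negative divergence with near-zero curl is a sink.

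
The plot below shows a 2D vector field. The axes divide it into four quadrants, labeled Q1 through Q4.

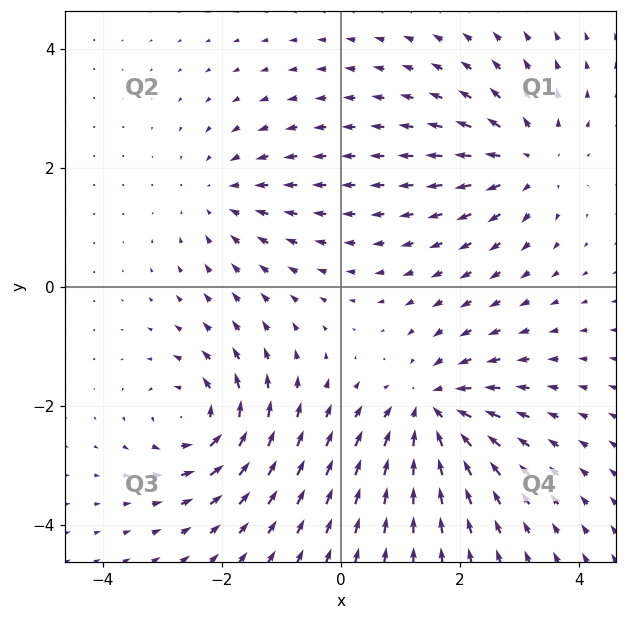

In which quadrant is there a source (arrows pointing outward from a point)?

Q1

The source sits at approximately (3.1, 2.1), which lies in quadrant Q1. The divergence there is about +4, positive as expected for a source.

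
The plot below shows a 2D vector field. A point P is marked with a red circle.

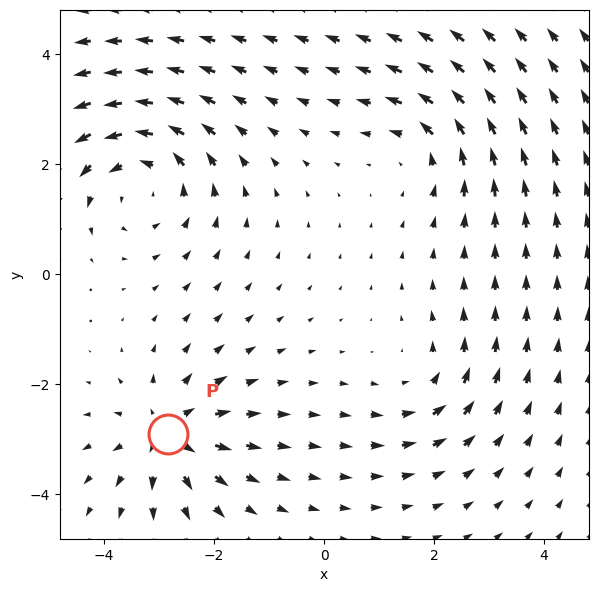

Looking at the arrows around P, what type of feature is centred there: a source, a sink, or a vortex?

source

At P (-2.8, -2.9) the arrows spread outward. Divergence about +5, curl ≈0 — positive divergence with near-zero curl is a source.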